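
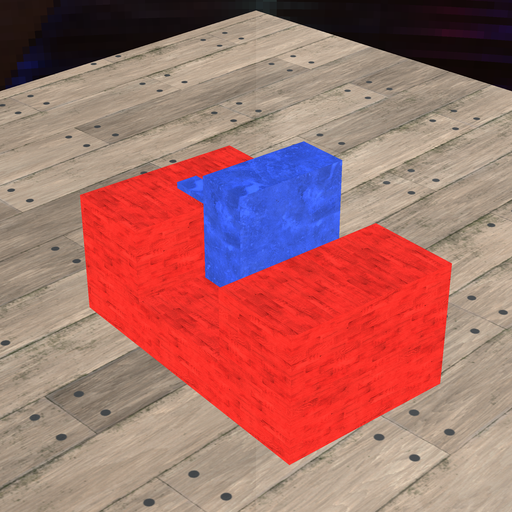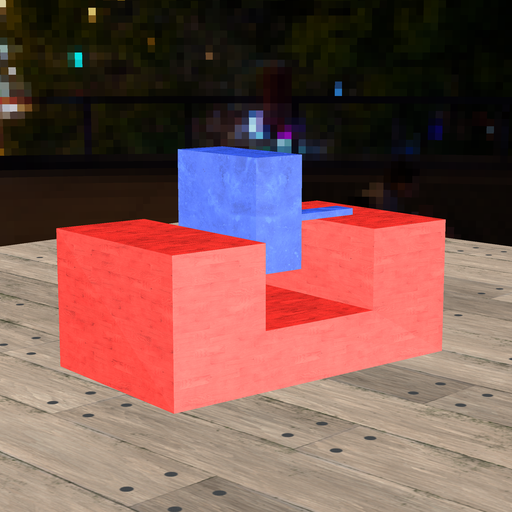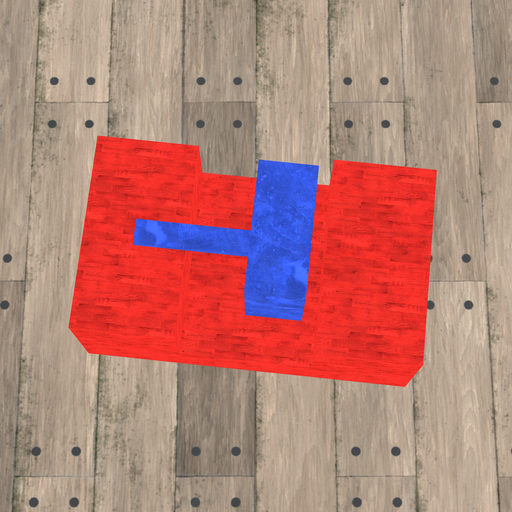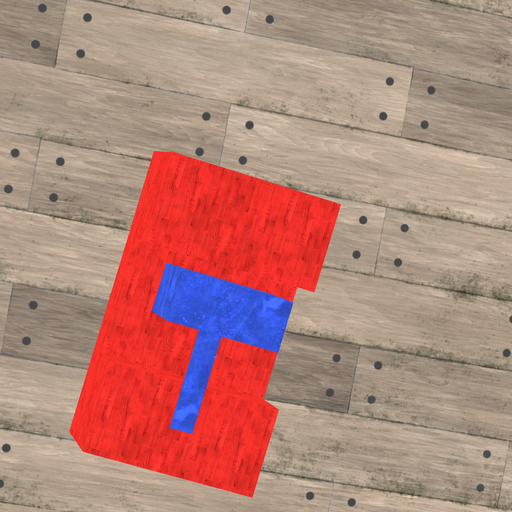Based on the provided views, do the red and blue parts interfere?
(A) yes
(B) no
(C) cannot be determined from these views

(B) no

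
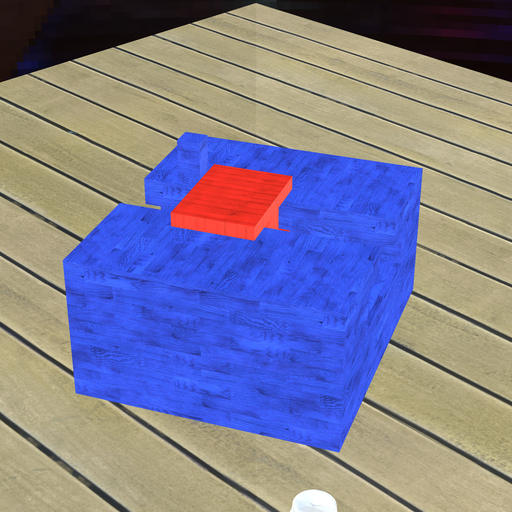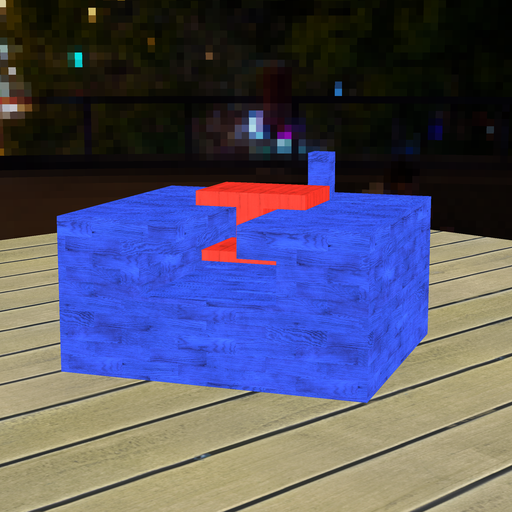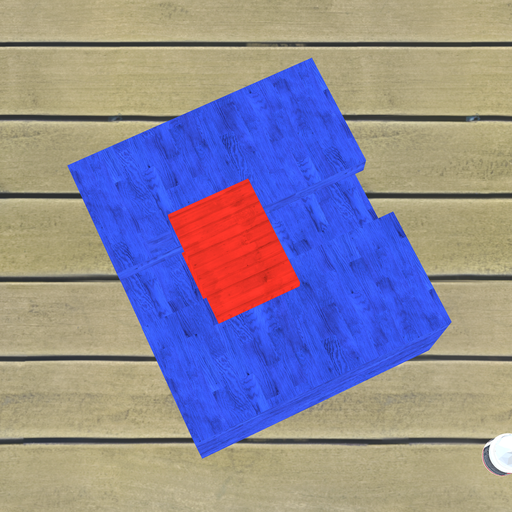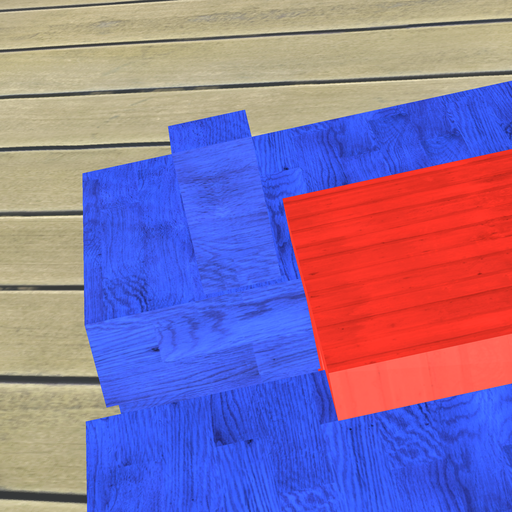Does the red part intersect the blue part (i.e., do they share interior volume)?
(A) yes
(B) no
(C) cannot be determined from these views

(B) no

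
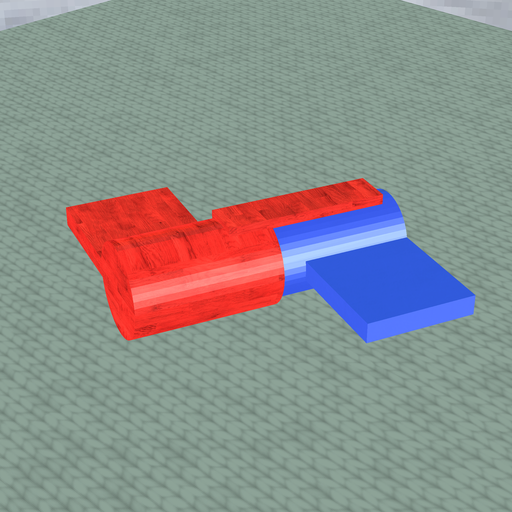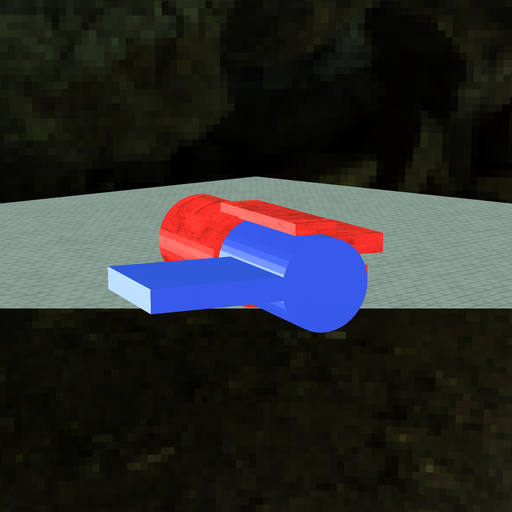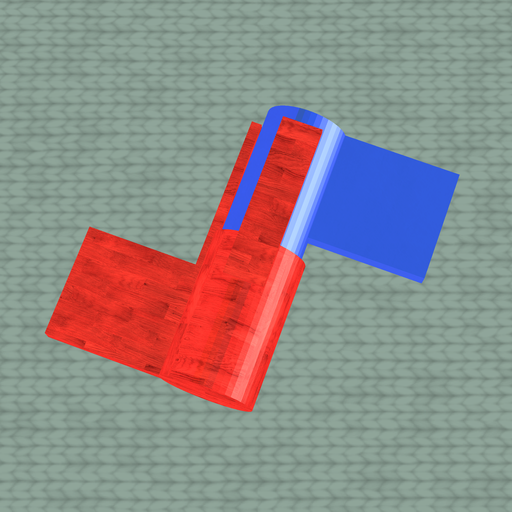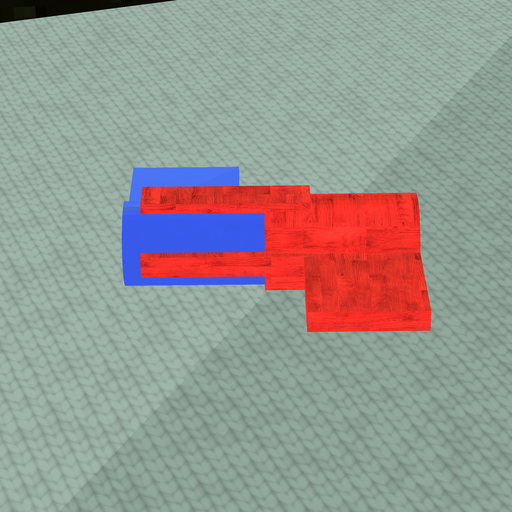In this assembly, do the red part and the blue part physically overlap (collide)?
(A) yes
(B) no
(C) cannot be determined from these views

(A) yes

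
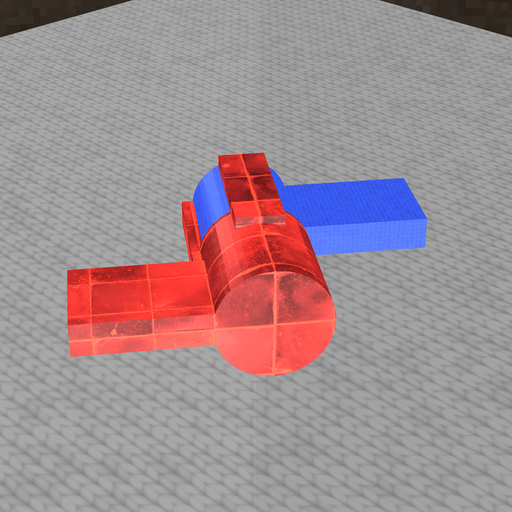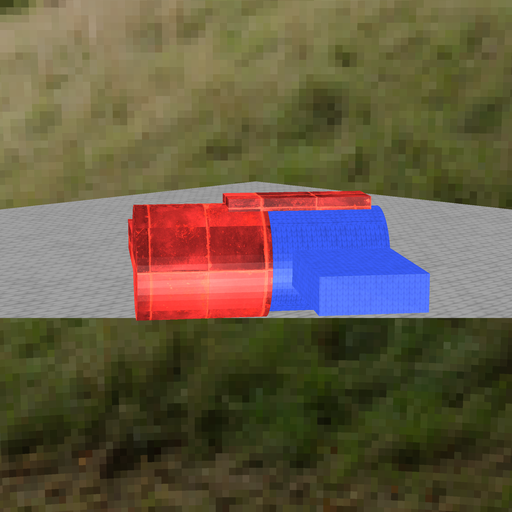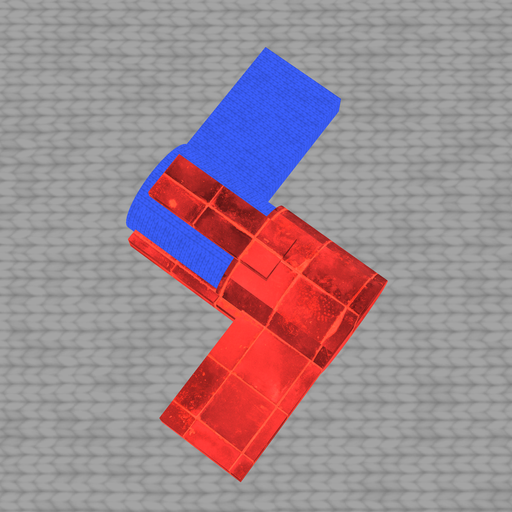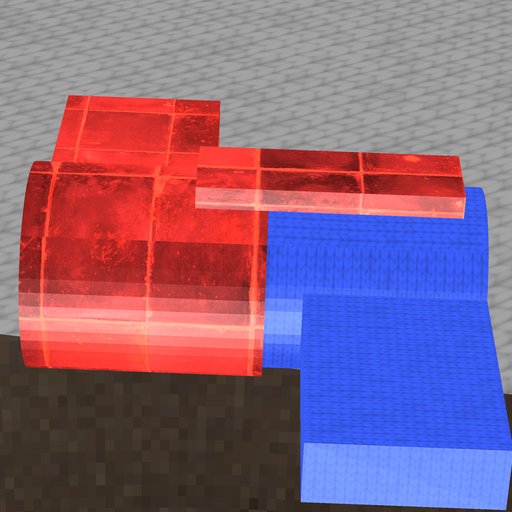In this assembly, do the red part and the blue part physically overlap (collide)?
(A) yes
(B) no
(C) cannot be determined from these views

(A) yes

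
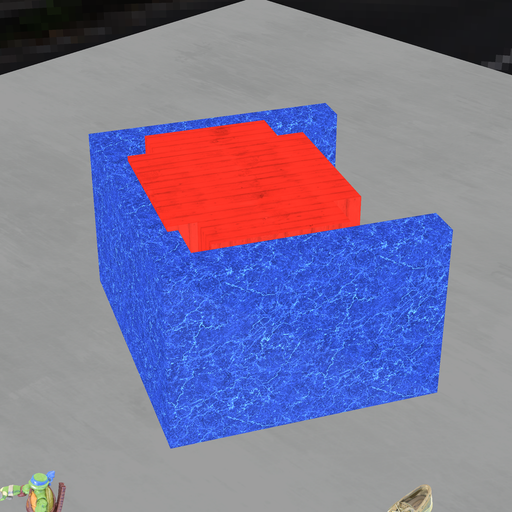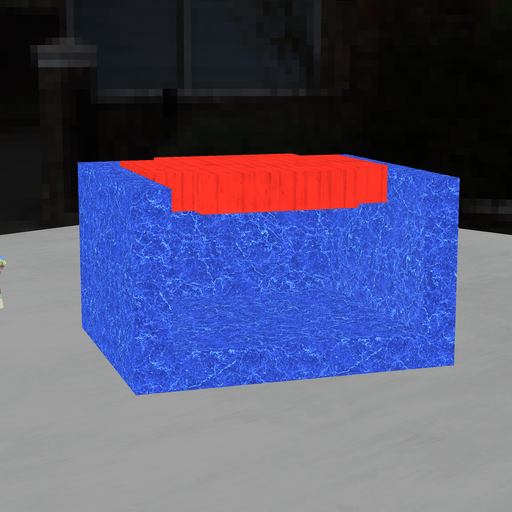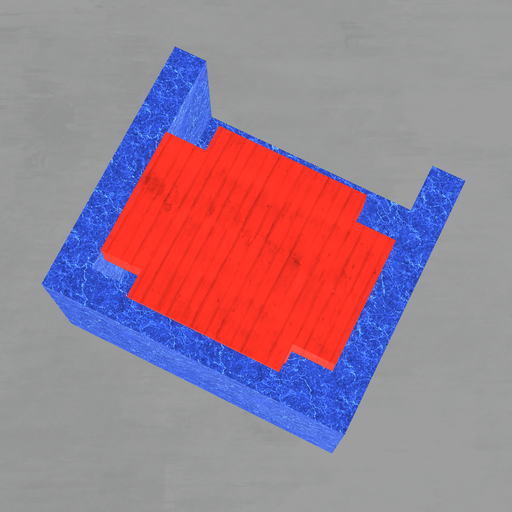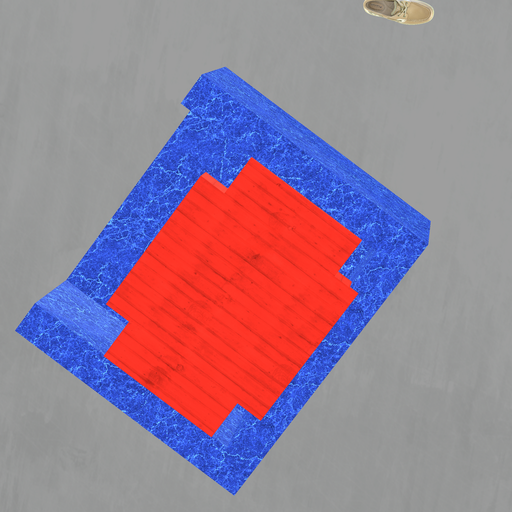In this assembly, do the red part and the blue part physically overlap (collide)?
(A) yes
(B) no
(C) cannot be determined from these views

(A) yes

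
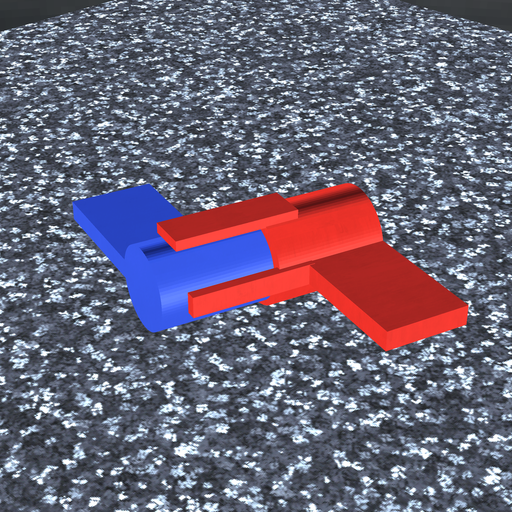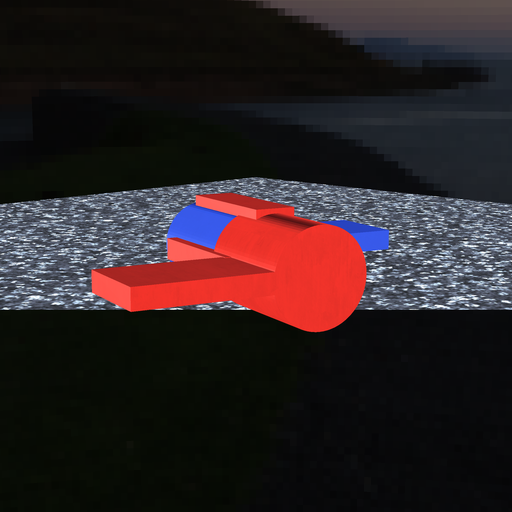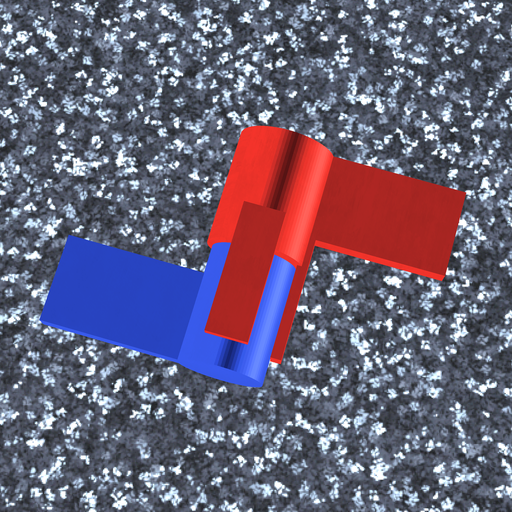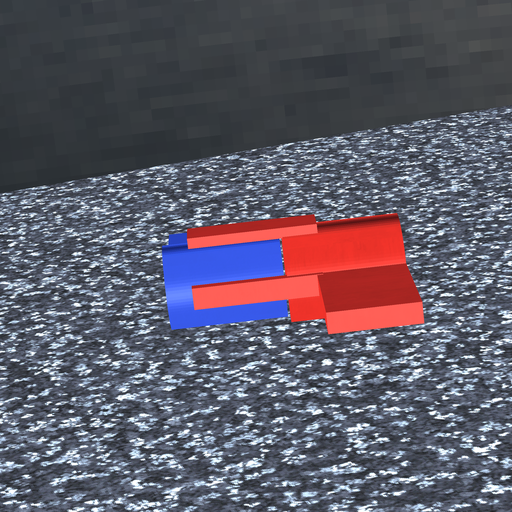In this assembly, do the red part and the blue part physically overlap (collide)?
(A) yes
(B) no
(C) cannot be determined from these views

(B) no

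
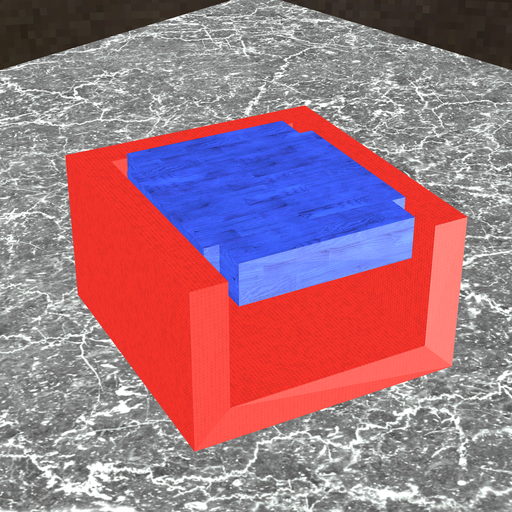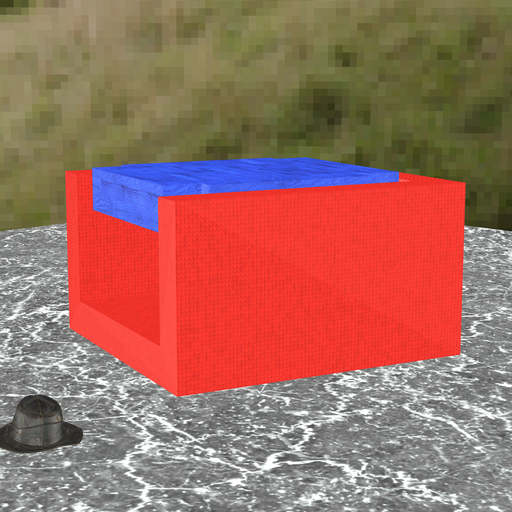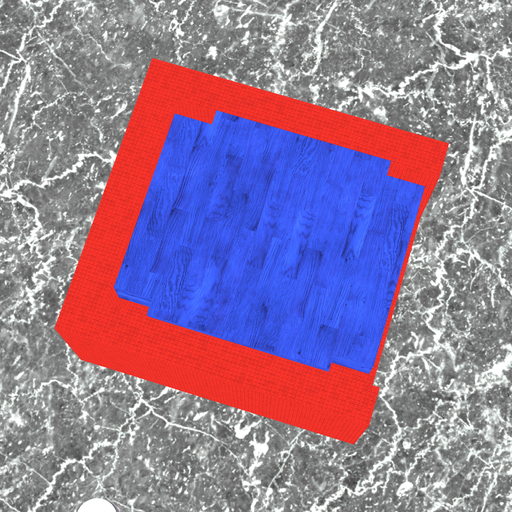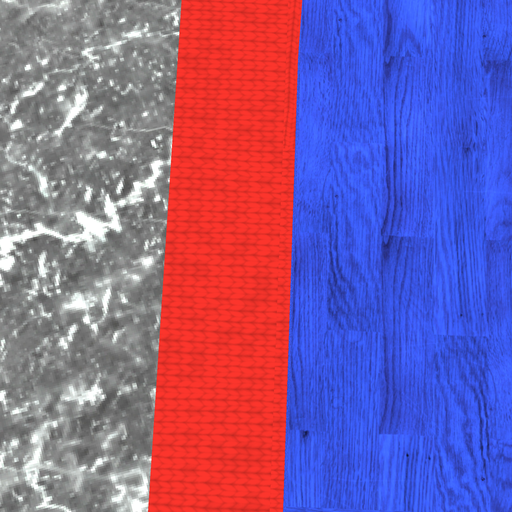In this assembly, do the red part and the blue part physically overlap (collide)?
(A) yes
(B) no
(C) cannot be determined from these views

(B) no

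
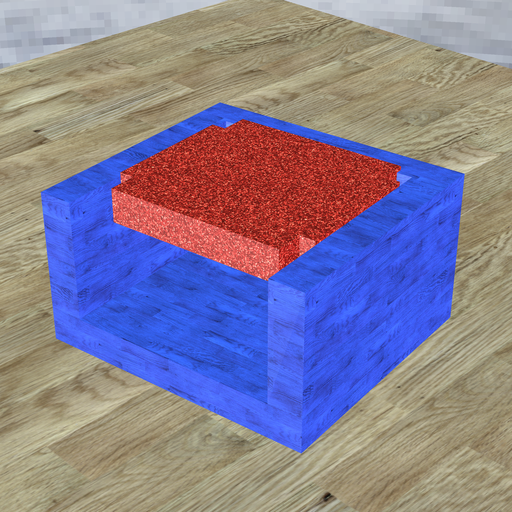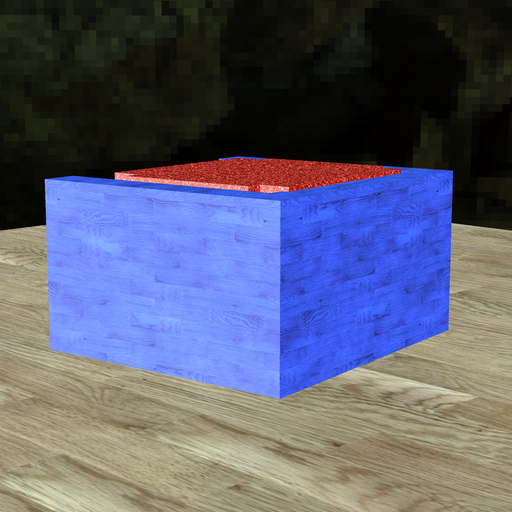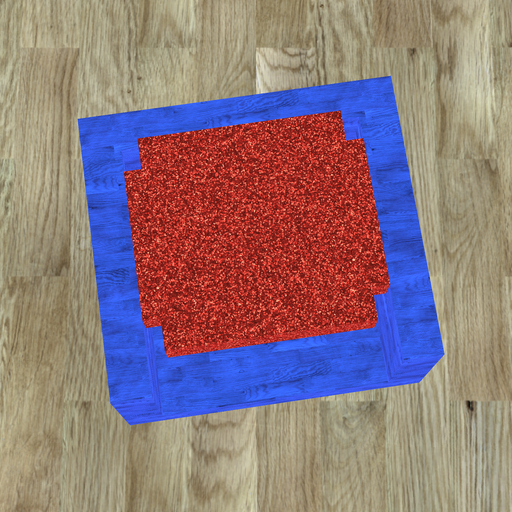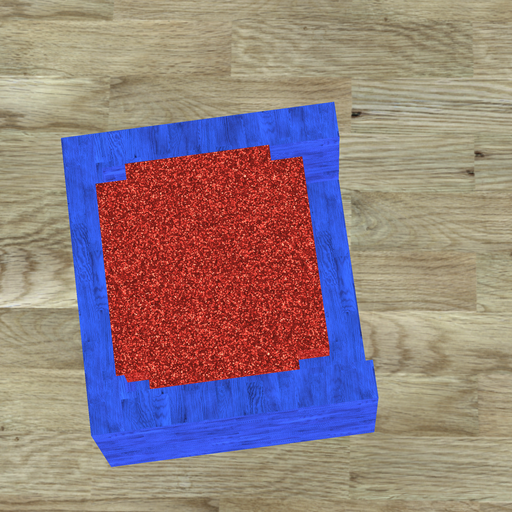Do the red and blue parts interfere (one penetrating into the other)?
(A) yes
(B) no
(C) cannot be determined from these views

(A) yes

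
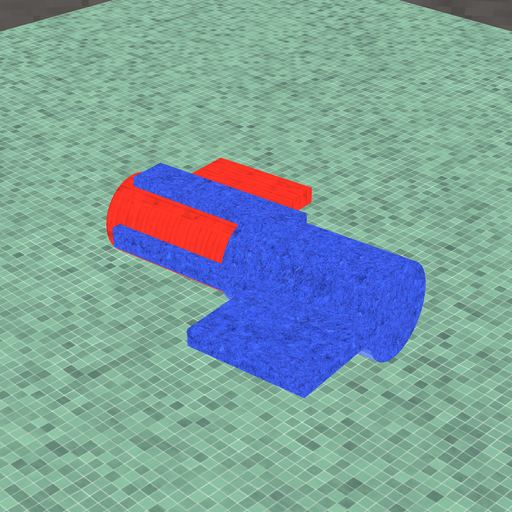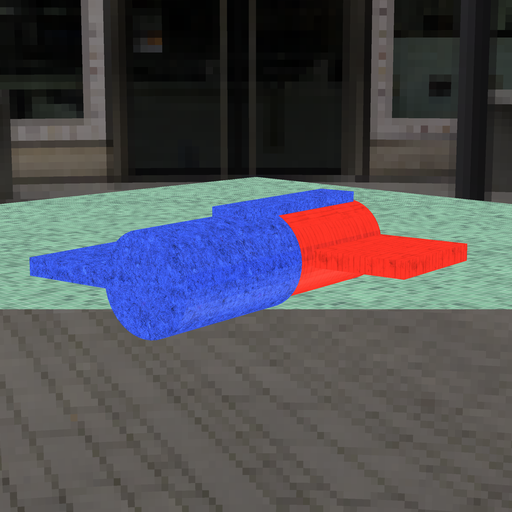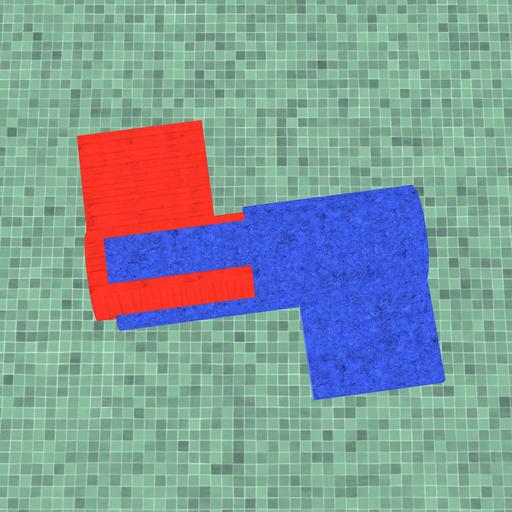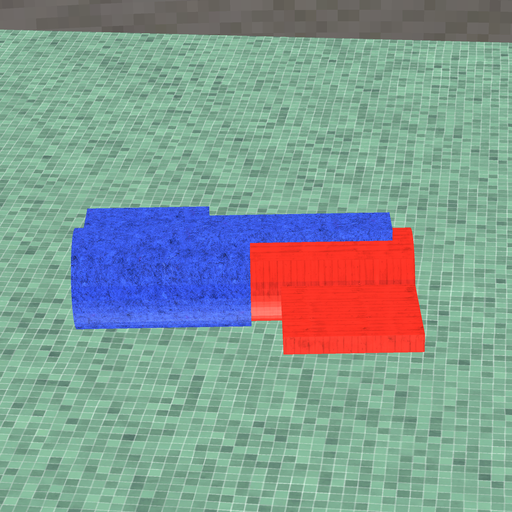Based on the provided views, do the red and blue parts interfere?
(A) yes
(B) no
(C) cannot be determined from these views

(A) yes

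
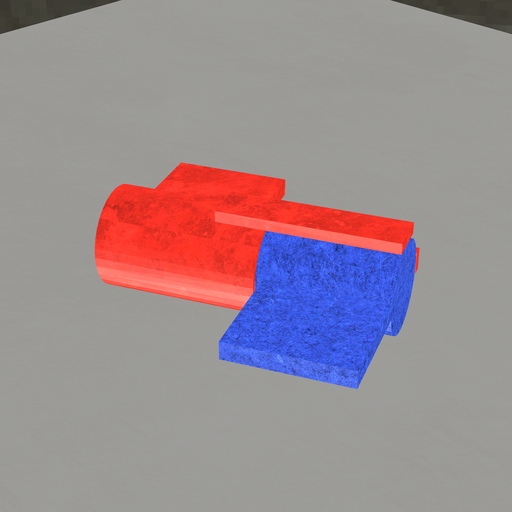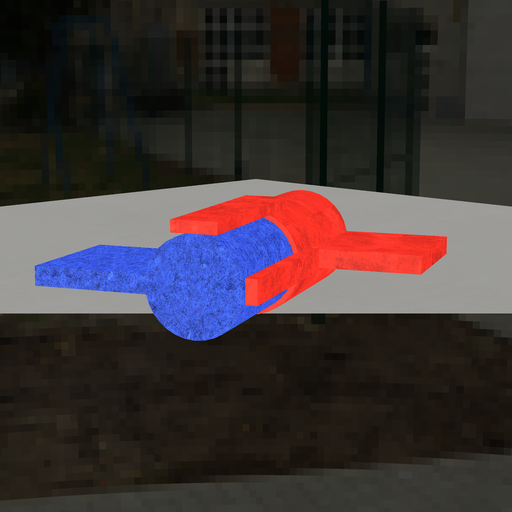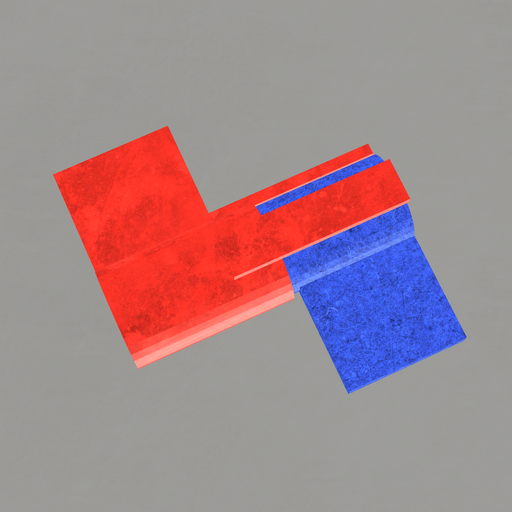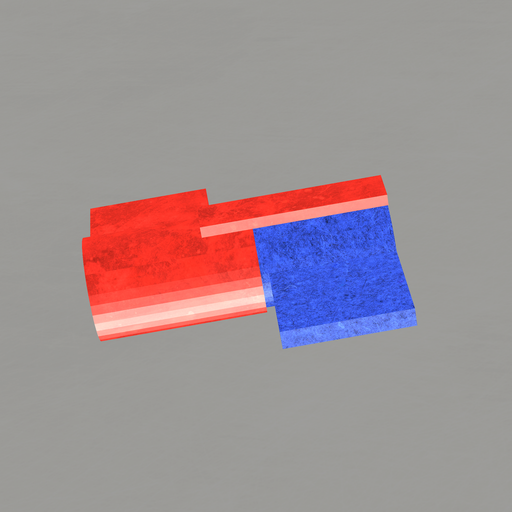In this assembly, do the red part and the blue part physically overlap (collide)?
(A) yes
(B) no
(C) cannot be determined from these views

(A) yes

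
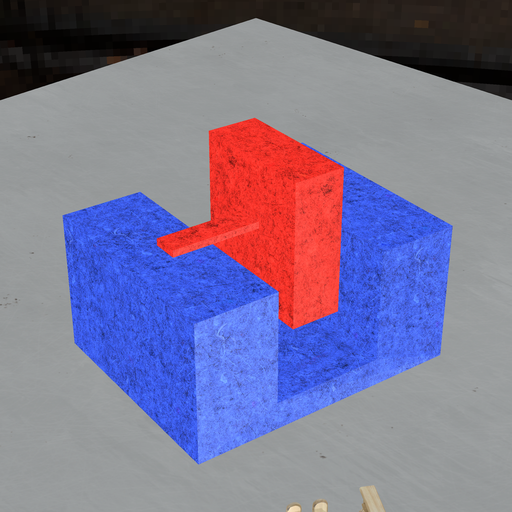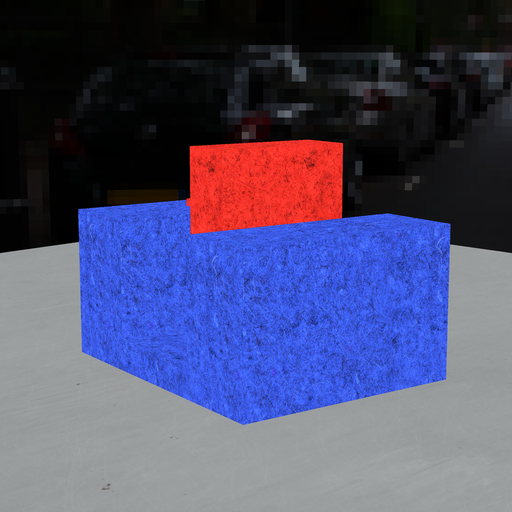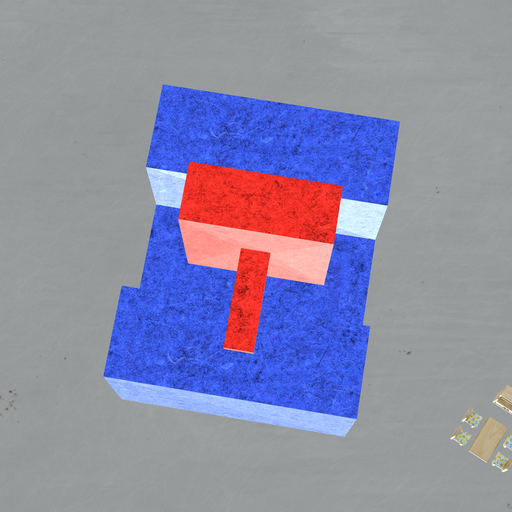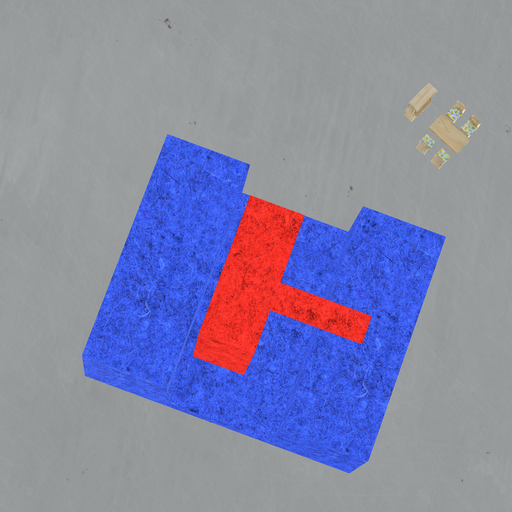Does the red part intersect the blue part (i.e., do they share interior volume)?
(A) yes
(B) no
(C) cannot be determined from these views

(B) no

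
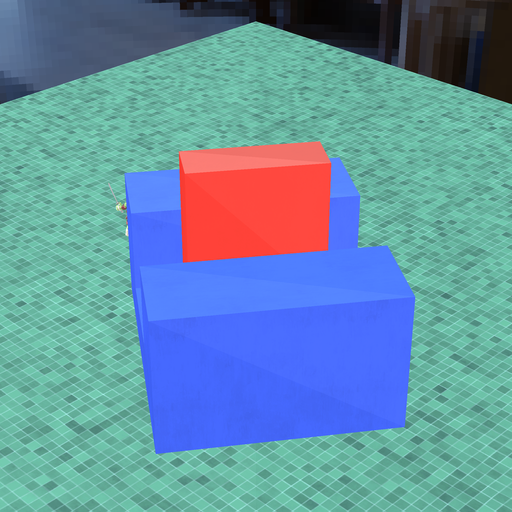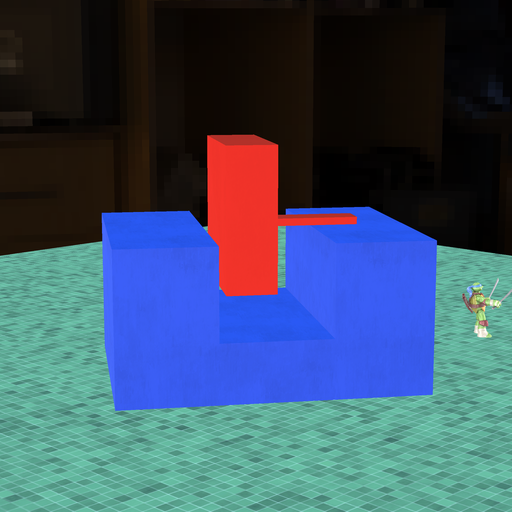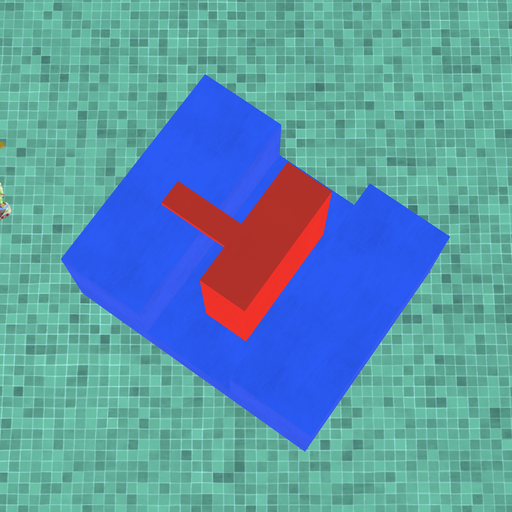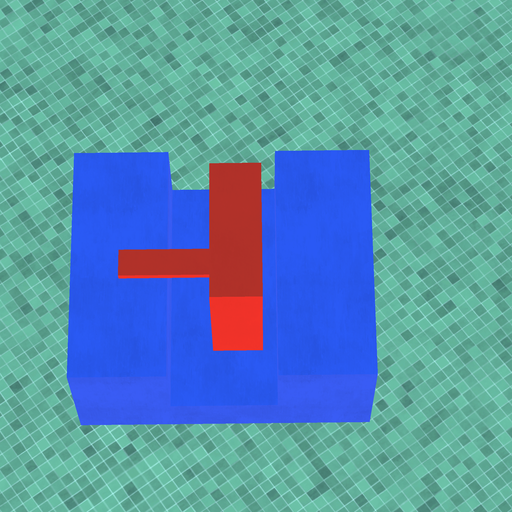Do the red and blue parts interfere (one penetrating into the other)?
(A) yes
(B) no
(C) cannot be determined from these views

(B) no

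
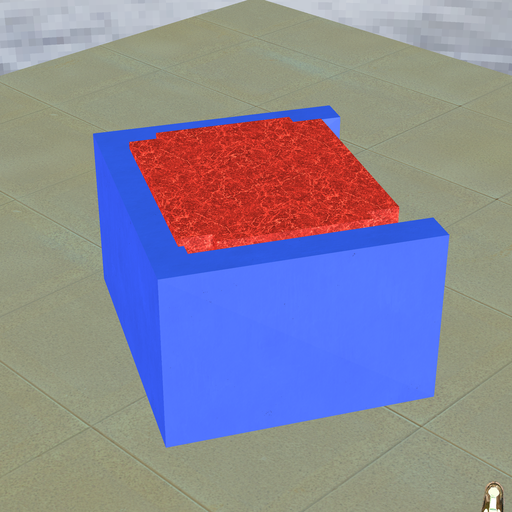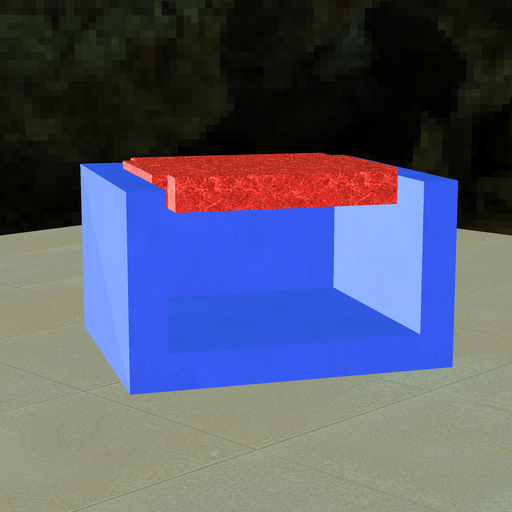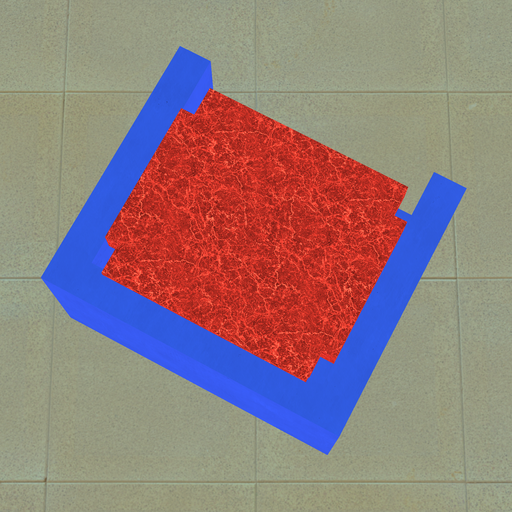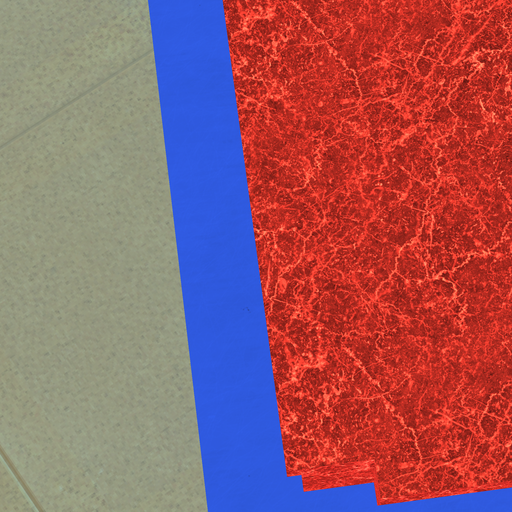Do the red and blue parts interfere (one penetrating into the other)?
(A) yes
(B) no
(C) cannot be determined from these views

(A) yes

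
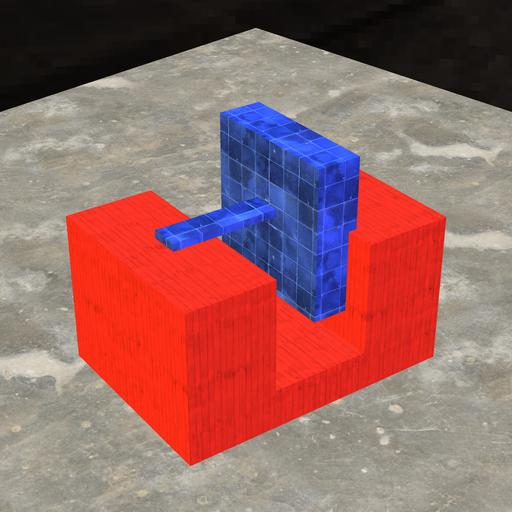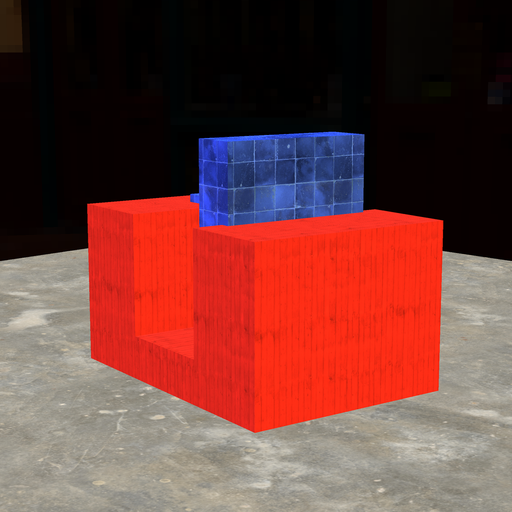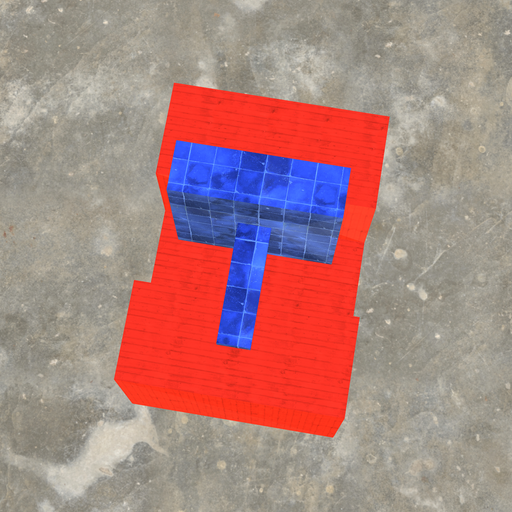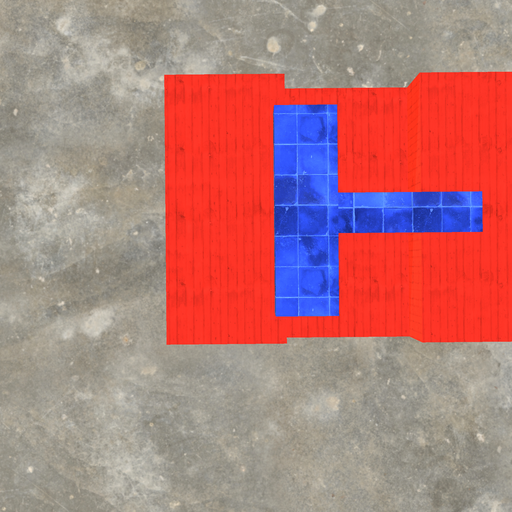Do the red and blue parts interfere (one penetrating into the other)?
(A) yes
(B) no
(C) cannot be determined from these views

(A) yes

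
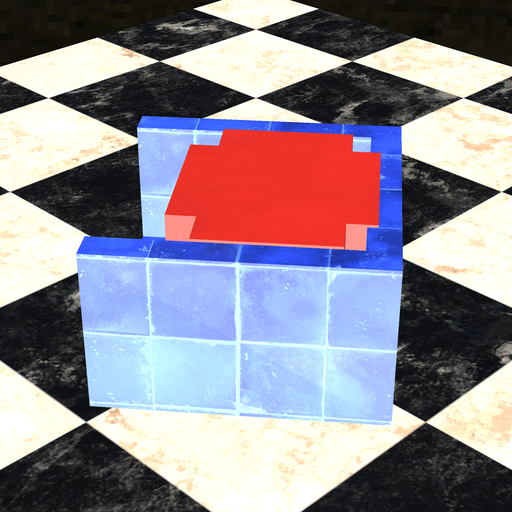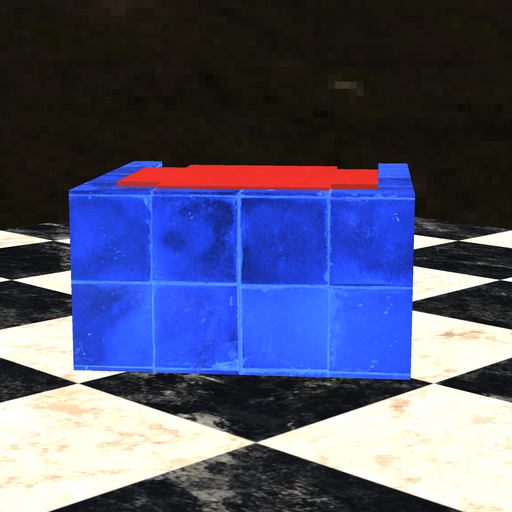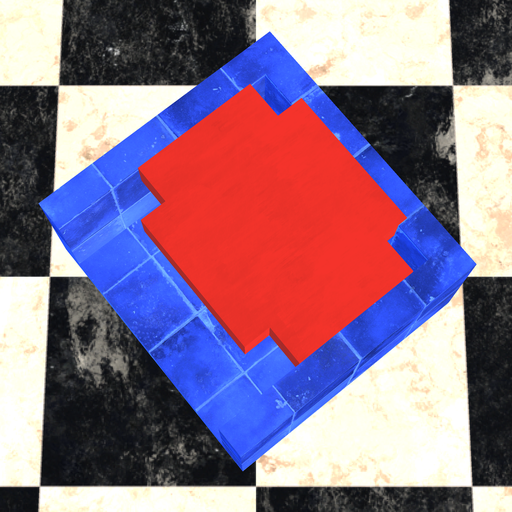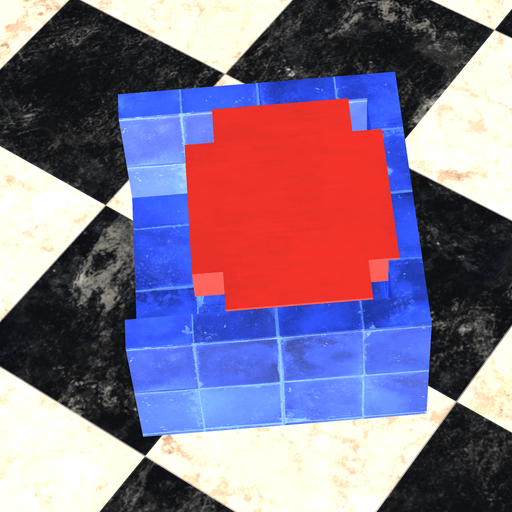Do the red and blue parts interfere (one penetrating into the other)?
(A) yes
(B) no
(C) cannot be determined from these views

(A) yes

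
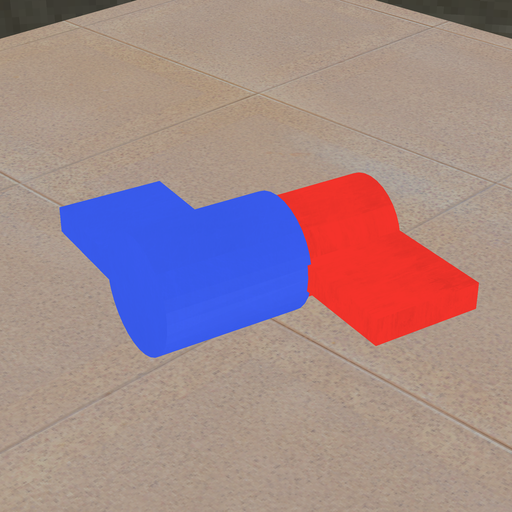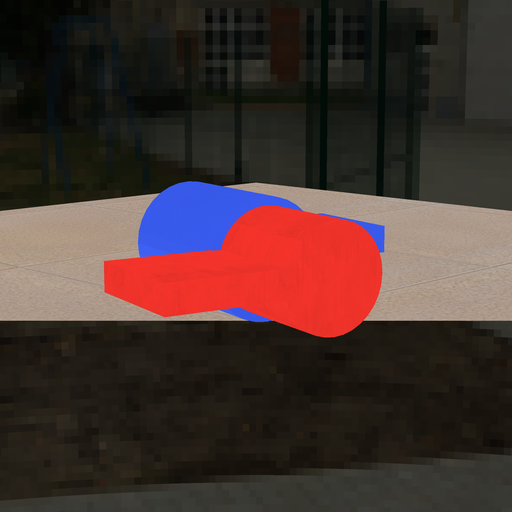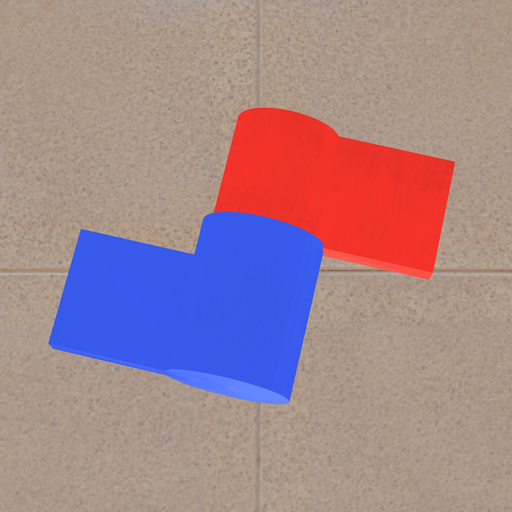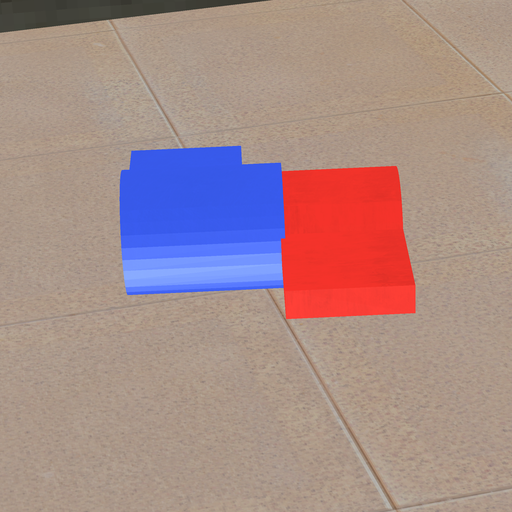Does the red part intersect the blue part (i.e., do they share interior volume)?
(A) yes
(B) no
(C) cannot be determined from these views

(A) yes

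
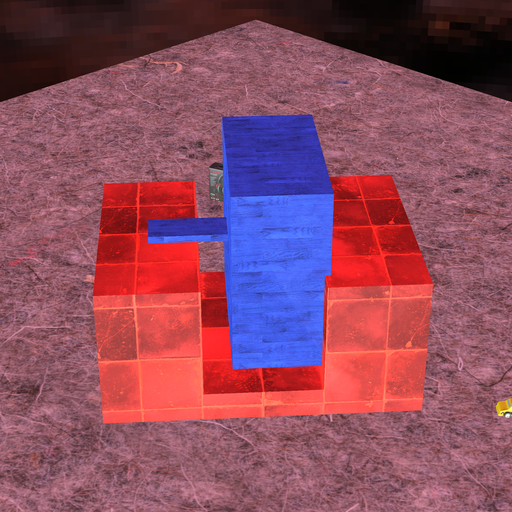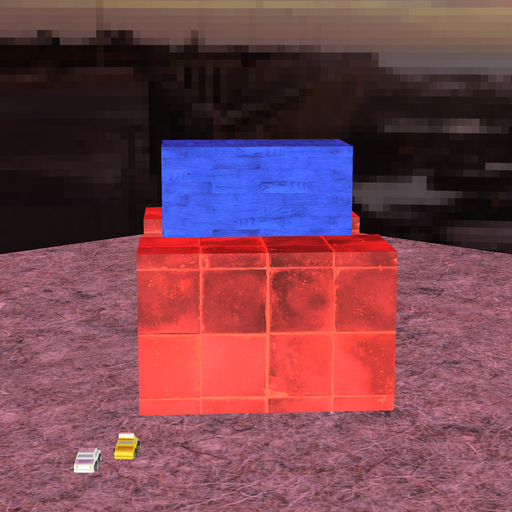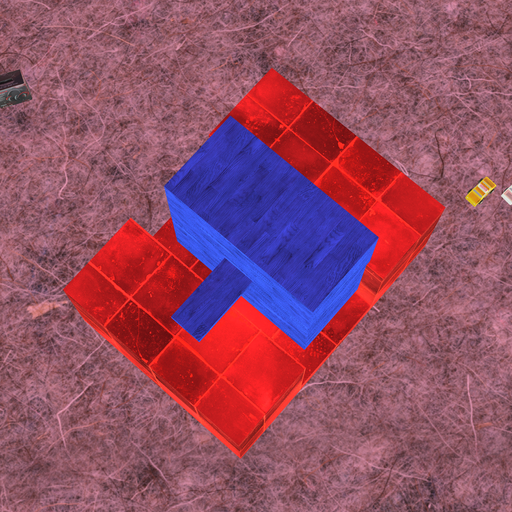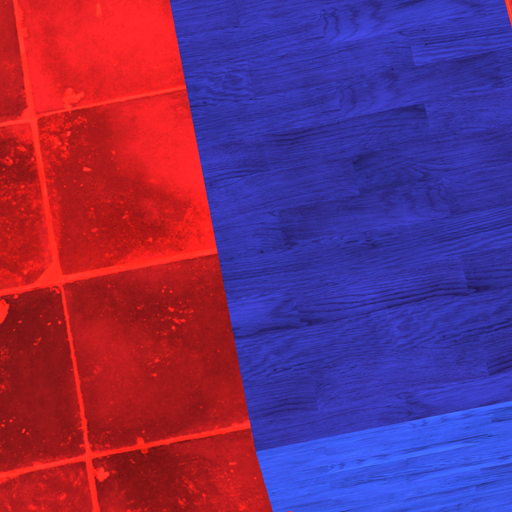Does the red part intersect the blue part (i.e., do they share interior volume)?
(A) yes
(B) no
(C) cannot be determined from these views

(A) yes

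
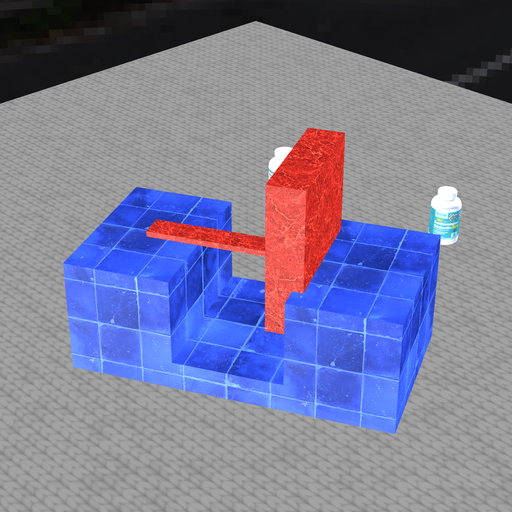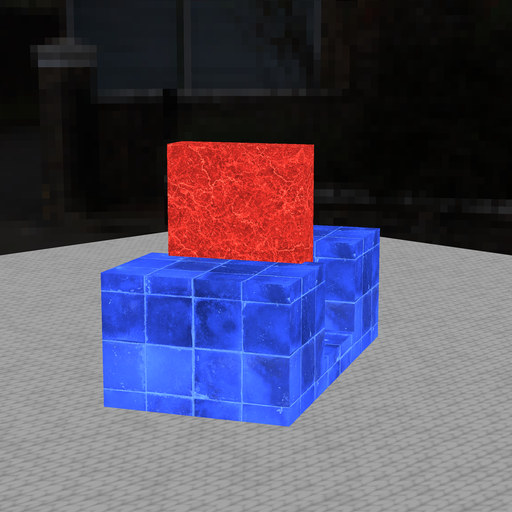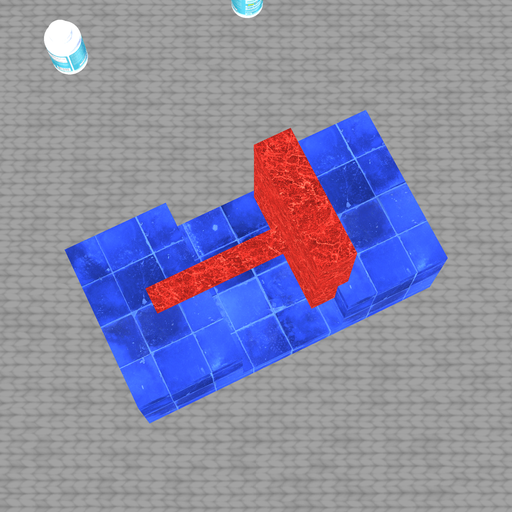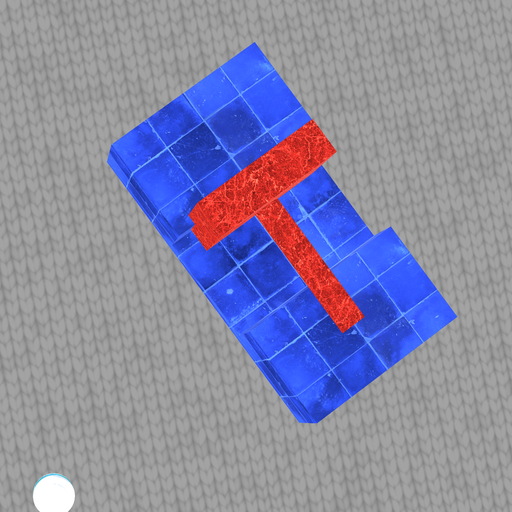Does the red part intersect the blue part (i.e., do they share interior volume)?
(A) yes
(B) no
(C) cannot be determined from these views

(A) yes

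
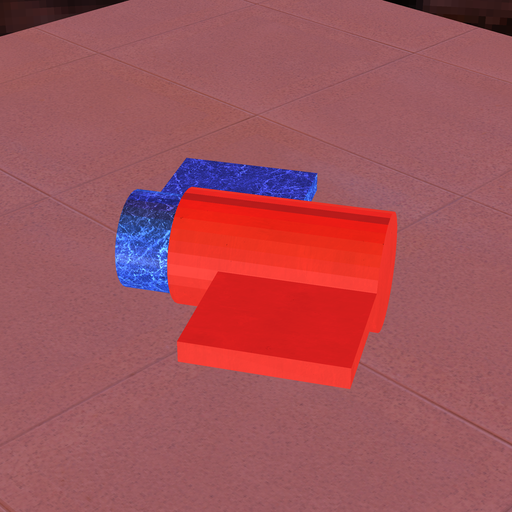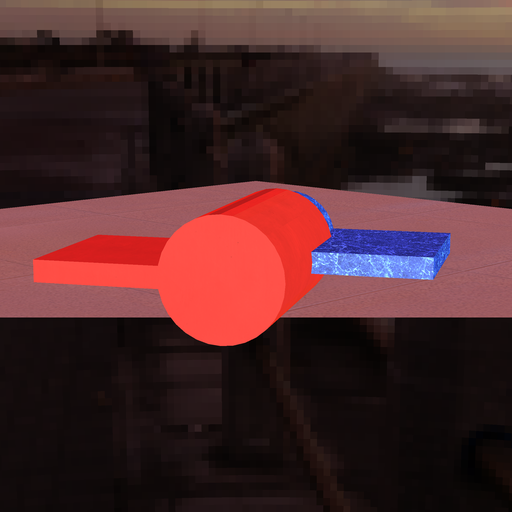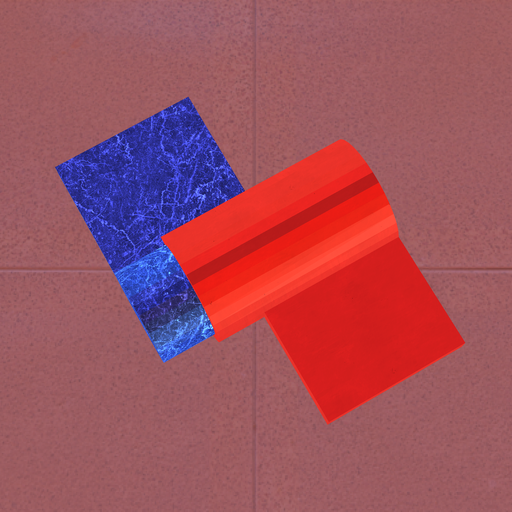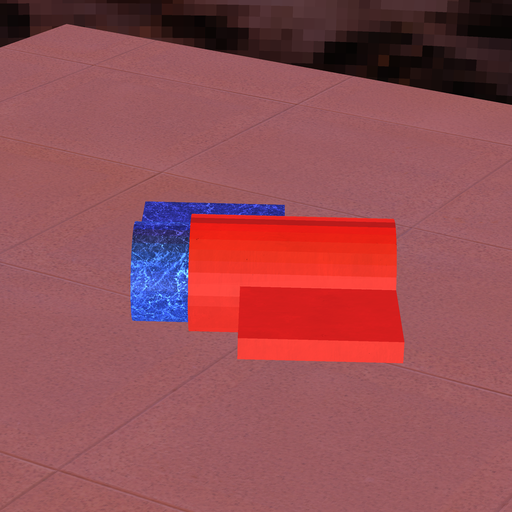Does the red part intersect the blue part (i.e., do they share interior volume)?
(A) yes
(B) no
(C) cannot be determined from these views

(A) yes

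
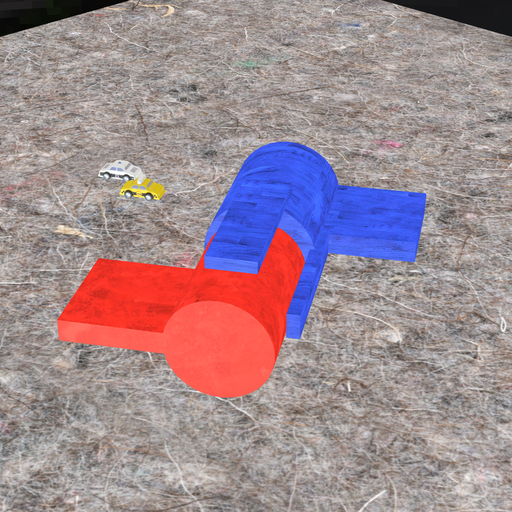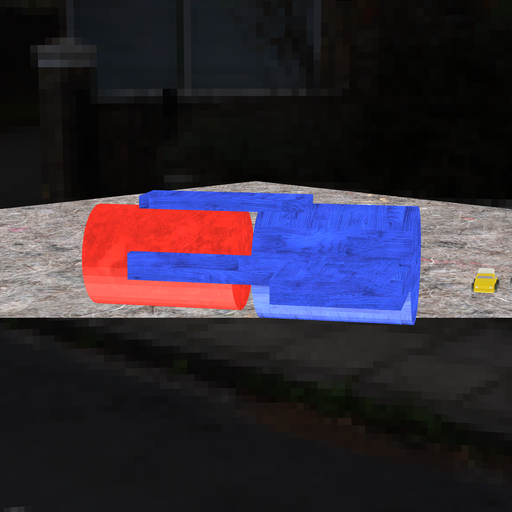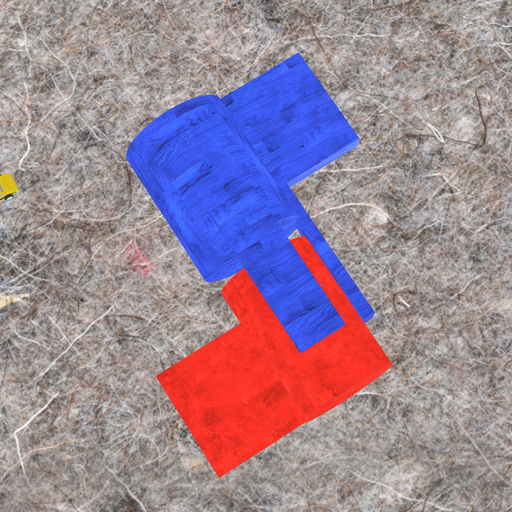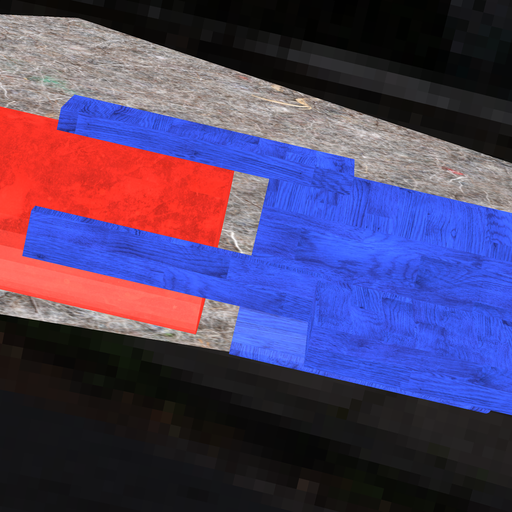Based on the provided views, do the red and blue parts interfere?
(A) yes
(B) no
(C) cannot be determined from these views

(B) no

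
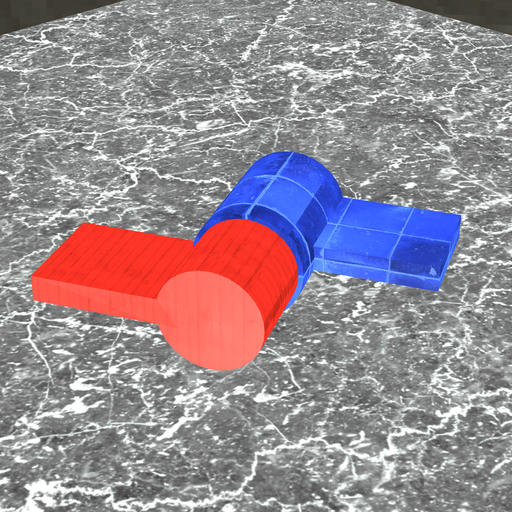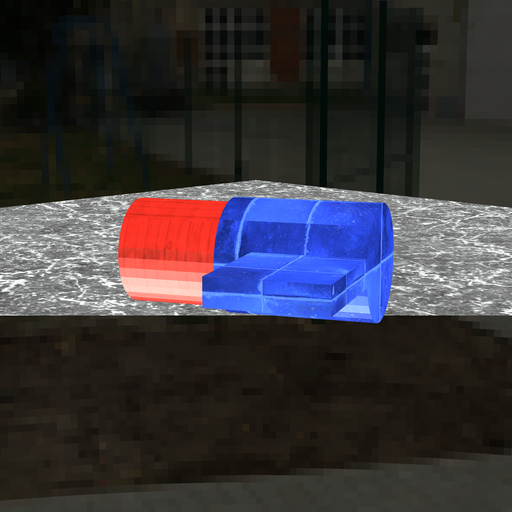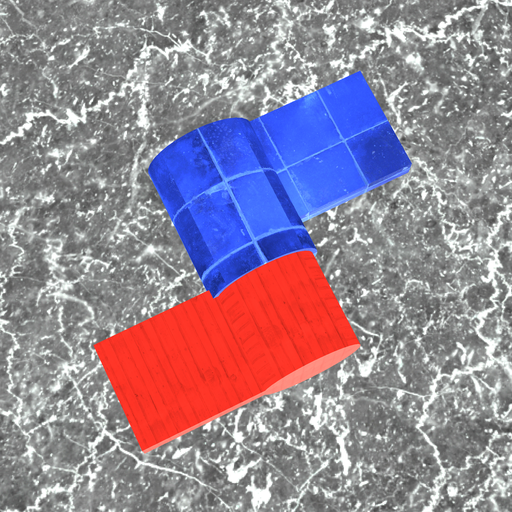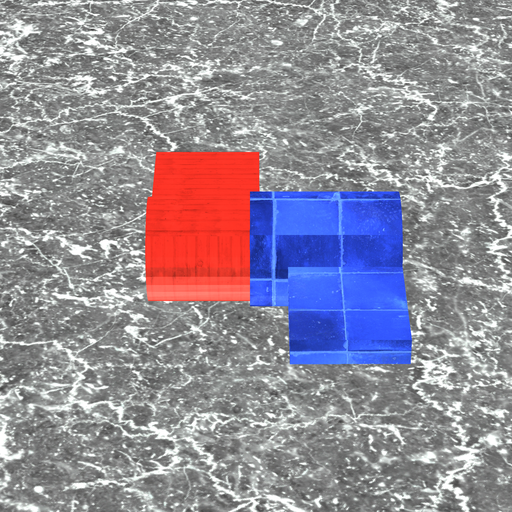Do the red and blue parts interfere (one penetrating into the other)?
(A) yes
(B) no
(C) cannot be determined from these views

(A) yes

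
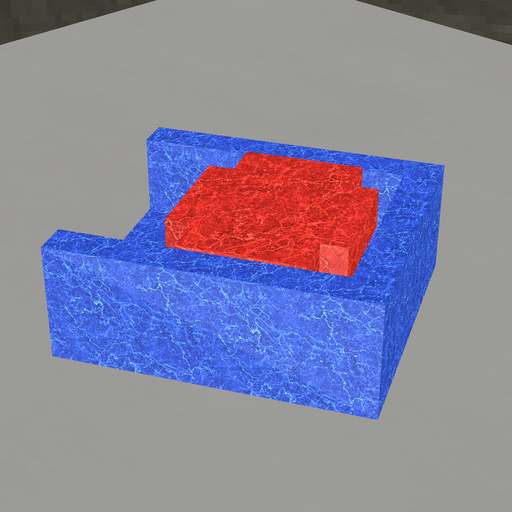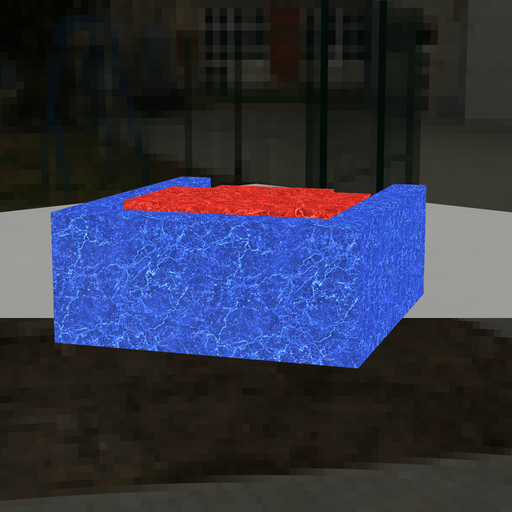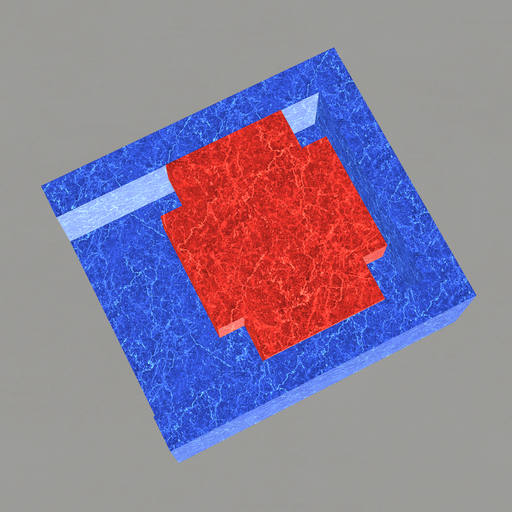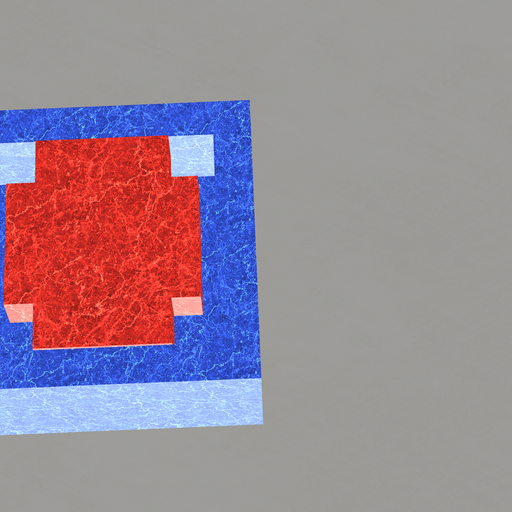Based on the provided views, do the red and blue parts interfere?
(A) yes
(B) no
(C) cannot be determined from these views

(B) no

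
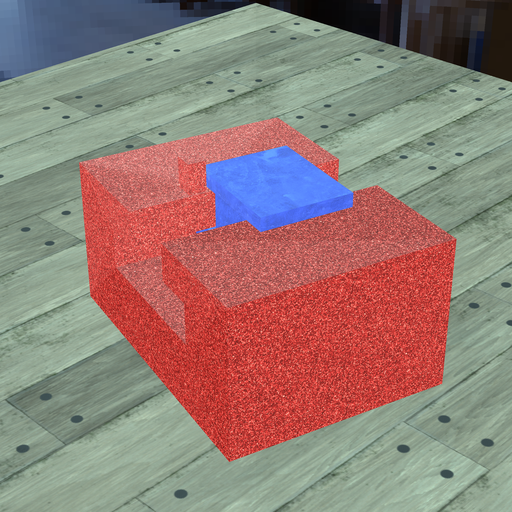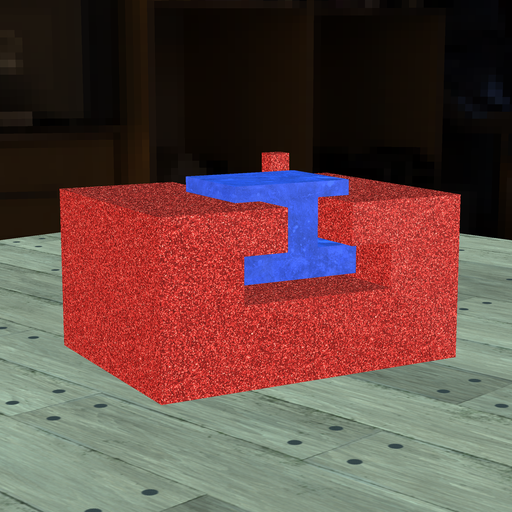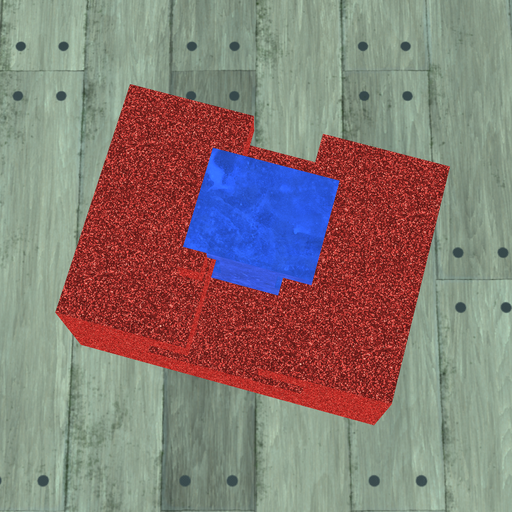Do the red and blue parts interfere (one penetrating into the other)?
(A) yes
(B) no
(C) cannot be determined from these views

(B) no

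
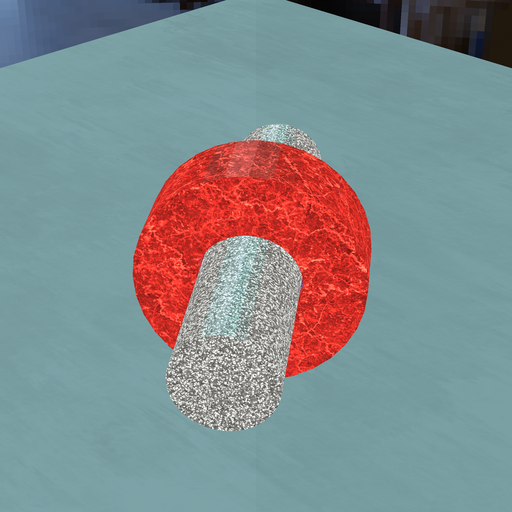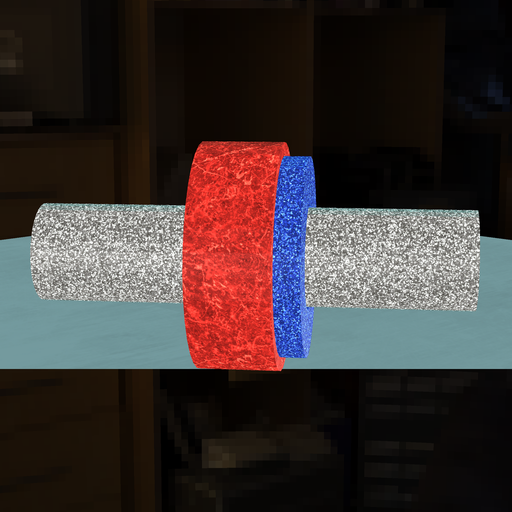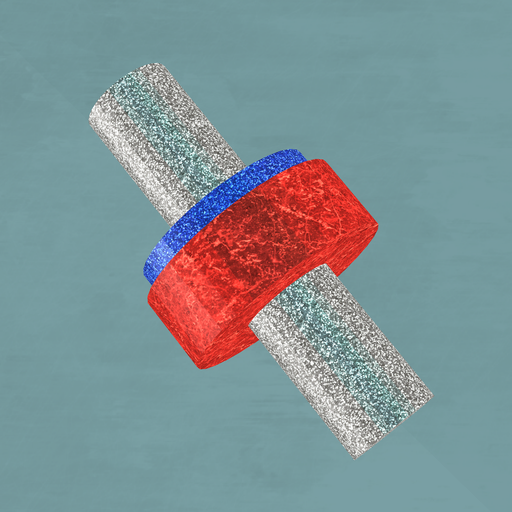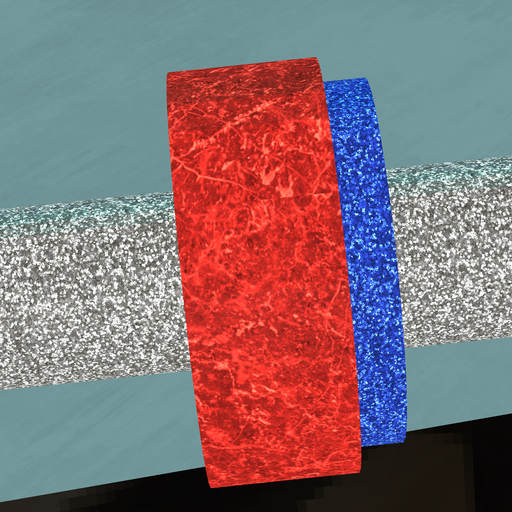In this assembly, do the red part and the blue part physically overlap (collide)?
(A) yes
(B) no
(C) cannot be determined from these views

(A) yes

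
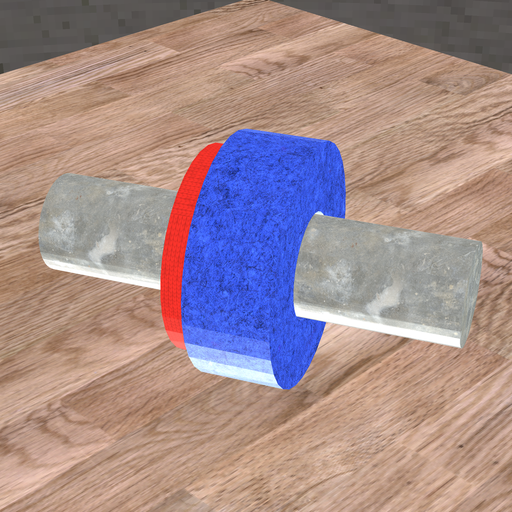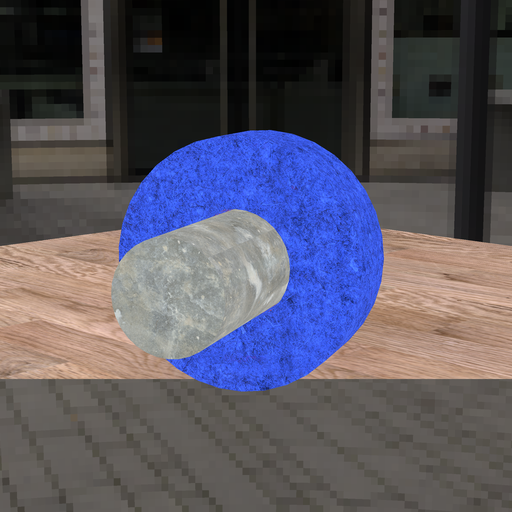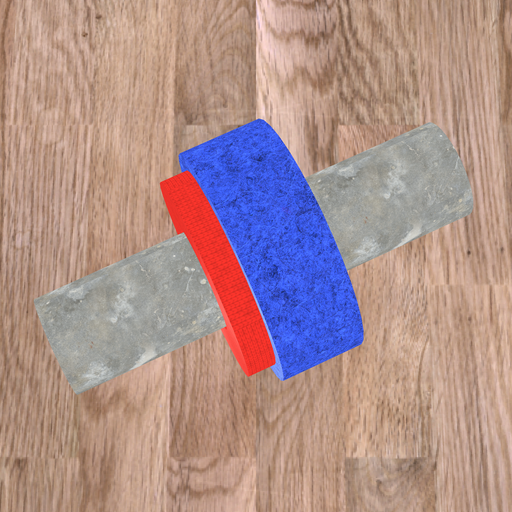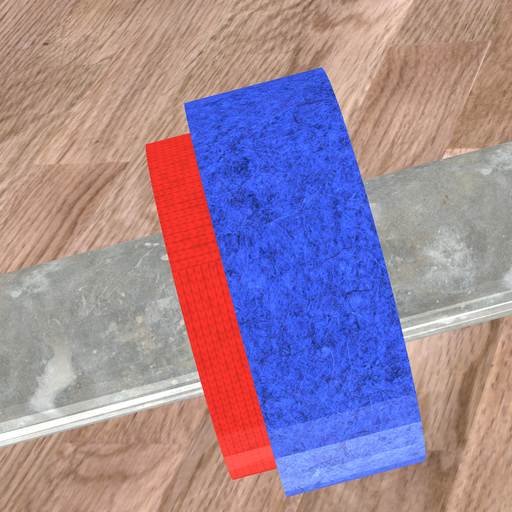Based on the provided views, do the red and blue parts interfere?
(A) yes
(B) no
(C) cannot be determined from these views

(A) yes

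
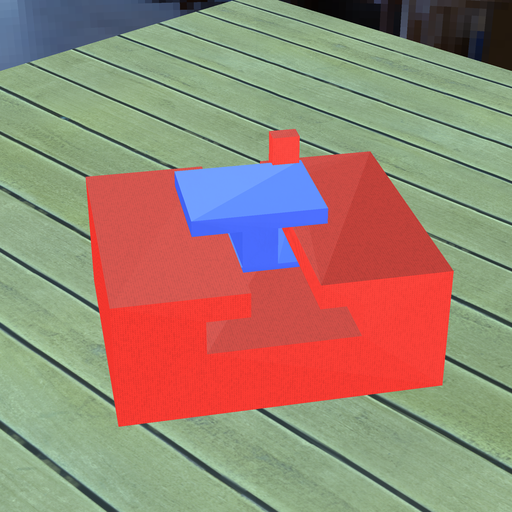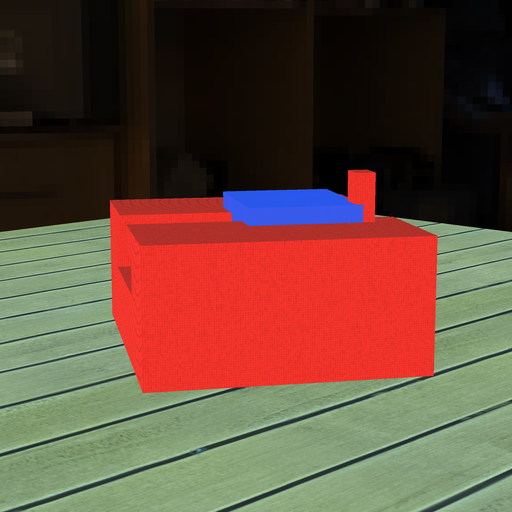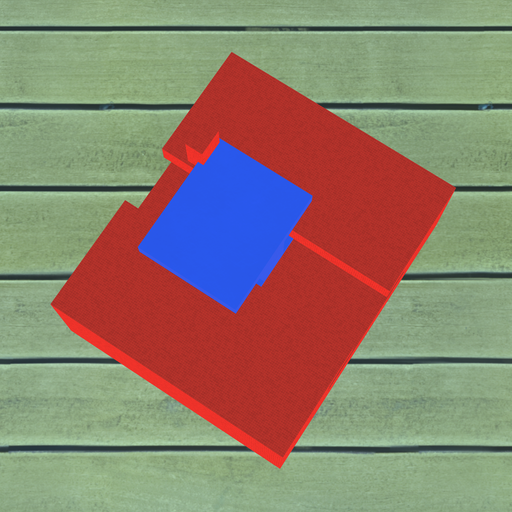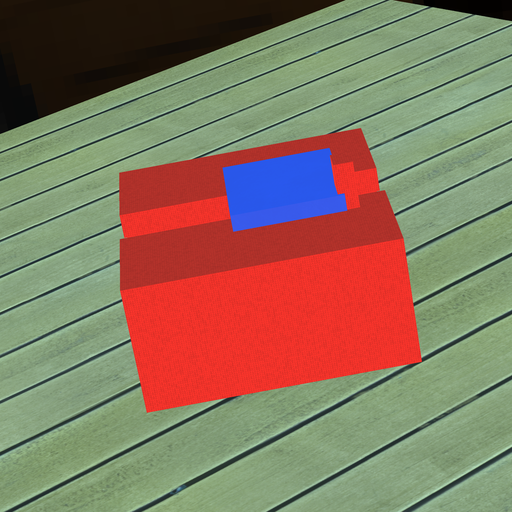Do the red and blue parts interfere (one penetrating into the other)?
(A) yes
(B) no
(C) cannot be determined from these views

(A) yes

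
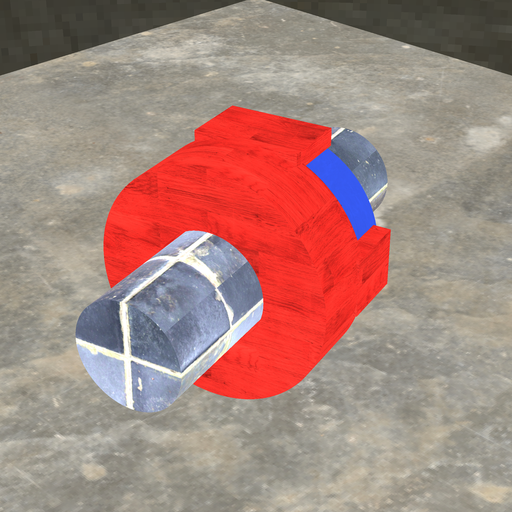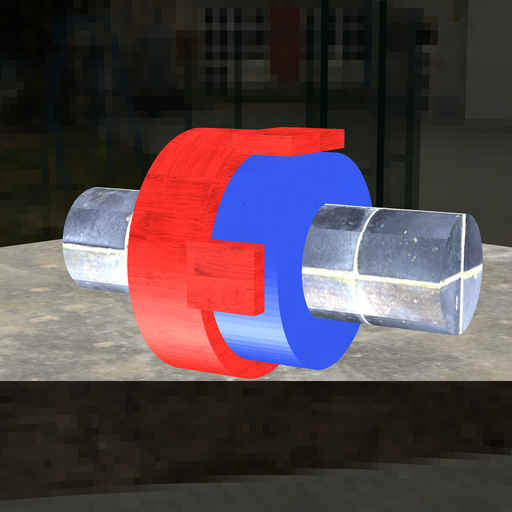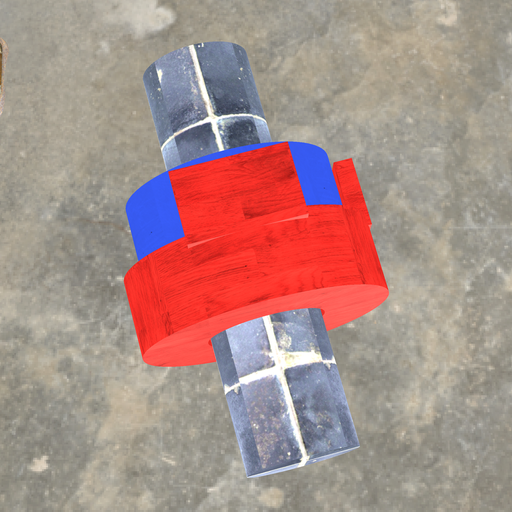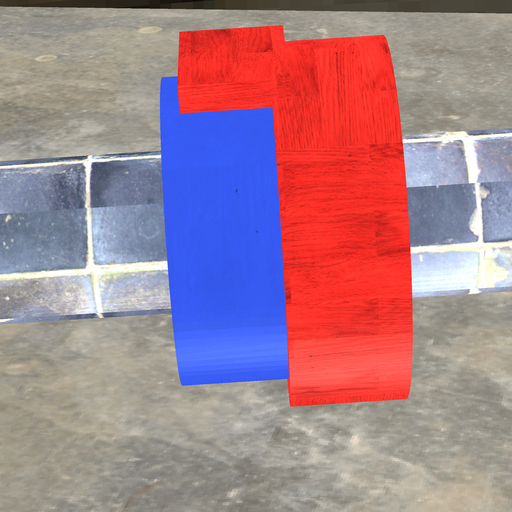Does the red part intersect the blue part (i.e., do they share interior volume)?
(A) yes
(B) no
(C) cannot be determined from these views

(A) yes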